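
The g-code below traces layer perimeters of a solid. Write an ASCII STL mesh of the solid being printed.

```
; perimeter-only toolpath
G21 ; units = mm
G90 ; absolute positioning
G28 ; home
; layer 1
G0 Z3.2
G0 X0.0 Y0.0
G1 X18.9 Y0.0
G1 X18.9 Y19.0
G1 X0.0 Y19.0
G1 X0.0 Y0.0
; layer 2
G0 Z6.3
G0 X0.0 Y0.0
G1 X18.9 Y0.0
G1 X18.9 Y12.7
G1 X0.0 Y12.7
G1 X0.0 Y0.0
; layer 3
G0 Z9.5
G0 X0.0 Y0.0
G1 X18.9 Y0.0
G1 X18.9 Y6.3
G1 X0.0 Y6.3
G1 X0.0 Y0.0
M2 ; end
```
solid part
  facet normal 0.0000 0.0000 -1.0000
    outer loop
      vertex 18.9 25.3 0.0
      vertex 18.9 0.0 0.0
      vertex 0.0 0.0 0.0
    endloop
  endfacet
  facet normal 0.0000 0.0000 -1.0000
    outer loop
      vertex 0.0 25.3 0.0
      vertex 18.9 25.3 0.0
      vertex 0.0 0.0 0.0
    endloop
  endfacet
  facet normal 0.0000 -1.0000 0.0000
    outer loop
      vertex 0.0 0.0 0.0
      vertex 18.9 0.0 0.0
      vertex 18.9 0.0 12.7
    endloop
  endfacet
  facet normal 0.0000 -1.0000 0.0000
    outer loop
      vertex 0.0 0.0 0.0
      vertex 18.9 0.0 12.7
      vertex 0.0 0.0 12.7
    endloop
  endfacet
  facet normal 0.0000 0.4486 0.8937
    outer loop
      vertex 0.0 0.0 12.7
      vertex 18.9 0.0 12.7
      vertex 18.9 25.3 0.0
    endloop
  endfacet
  facet normal 0.0000 0.4486 0.8937
    outer loop
      vertex 0.0 0.0 12.7
      vertex 18.9 25.3 0.0
      vertex 0.0 25.3 0.0
    endloop
  endfacet
  facet normal -1.0000 0.0000 0.0000
    outer loop
      vertex 0.0 0.0 12.7
      vertex 0.0 25.3 0.0
      vertex 0.0 0.0 0.0
    endloop
  endfacet
  facet normal 1.0000 0.0000 0.0000
    outer loop
      vertex 18.9 0.0 0.0
      vertex 18.9 25.3 0.0
      vertex 18.9 0.0 12.7
    endloop
  endfacet
endsolid part

The G0 Z moves step by Δz≈3.2 mm. The G1 loops shrink linearly with z, so the solid tapers from its base footprint up to z≈12.7. Closing with a flat bottom cap and the tapered top and triangulating gives 8 facets — a wedge (ramp): 18.9 × 25.3 mm base, rising to 12.7 mm along the y=0 edge and sloping linearly to z=0 at y=25.3.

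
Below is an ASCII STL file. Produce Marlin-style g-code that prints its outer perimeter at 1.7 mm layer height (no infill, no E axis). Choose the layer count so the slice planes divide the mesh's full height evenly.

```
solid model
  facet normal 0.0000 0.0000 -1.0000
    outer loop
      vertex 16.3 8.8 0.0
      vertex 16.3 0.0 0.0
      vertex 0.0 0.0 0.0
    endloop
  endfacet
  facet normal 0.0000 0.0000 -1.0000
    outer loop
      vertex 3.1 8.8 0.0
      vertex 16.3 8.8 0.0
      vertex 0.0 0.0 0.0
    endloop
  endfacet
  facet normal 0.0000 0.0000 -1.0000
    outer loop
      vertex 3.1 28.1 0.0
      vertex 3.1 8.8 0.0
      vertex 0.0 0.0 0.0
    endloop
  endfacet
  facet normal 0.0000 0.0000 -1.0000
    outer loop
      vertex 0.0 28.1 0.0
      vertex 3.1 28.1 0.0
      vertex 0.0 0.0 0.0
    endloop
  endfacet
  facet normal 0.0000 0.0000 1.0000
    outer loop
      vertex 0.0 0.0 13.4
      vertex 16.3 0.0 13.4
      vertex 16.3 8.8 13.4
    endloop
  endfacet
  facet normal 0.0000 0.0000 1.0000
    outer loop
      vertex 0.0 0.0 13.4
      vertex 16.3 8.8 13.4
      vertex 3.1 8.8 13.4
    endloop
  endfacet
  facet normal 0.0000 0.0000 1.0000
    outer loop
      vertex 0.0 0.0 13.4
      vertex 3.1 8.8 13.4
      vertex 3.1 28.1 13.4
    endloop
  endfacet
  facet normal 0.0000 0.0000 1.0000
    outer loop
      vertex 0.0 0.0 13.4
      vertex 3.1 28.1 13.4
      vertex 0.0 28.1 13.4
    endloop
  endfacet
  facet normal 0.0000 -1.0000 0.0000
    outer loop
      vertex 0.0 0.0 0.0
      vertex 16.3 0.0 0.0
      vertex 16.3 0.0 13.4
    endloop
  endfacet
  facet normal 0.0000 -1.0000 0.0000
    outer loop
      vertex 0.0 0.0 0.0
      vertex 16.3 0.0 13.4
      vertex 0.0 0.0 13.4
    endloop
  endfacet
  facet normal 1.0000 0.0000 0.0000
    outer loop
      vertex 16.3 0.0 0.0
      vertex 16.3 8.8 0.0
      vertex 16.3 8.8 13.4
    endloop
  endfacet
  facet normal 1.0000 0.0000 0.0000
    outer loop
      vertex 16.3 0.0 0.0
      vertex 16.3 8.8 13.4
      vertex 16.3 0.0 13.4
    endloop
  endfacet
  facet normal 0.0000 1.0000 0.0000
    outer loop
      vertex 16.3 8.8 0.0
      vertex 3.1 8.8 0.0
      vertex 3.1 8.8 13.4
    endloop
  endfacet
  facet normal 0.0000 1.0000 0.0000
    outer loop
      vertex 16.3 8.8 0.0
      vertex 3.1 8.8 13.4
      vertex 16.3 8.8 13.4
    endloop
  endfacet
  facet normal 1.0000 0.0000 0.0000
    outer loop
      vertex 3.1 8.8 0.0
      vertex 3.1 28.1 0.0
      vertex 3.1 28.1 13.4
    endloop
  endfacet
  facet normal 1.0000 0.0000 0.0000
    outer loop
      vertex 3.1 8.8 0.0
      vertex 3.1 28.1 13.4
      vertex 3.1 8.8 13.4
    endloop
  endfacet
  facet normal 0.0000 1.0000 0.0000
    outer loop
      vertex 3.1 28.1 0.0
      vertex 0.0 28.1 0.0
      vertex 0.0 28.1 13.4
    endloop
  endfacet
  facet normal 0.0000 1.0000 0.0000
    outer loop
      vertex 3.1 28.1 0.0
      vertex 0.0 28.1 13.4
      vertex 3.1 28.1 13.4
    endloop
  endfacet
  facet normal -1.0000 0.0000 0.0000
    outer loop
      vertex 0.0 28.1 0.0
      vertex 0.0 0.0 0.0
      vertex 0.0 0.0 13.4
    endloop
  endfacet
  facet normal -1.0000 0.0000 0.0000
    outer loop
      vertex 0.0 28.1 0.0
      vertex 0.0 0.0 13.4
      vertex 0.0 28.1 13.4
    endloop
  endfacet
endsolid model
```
; perimeter-only toolpath
G21 ; units = mm
G90 ; absolute positioning
G28 ; home
; layer 1
G0 Z1.7
G0 X0.0 Y0.0
G1 X16.3 Y0.0
G1 X16.3 Y8.8
G1 X3.1 Y8.8
G1 X3.1 Y28.1
G1 X0.0 Y28.1
G1 X0.0 Y0.0
; layer 2
G0 Z3.4
G0 X0.0 Y0.0
G1 X16.3 Y0.0
G1 X16.3 Y8.8
G1 X3.1 Y8.8
G1 X3.1 Y28.1
G1 X0.0 Y28.1
G1 X0.0 Y0.0
; layer 3
G0 Z5.0
G0 X0.0 Y0.0
G1 X16.3 Y0.0
G1 X16.3 Y8.8
G1 X3.1 Y8.8
G1 X3.1 Y28.1
G1 X0.0 Y28.1
G1 X0.0 Y0.0
; layer 4
G0 Z6.7
G0 X0.0 Y0.0
G1 X16.3 Y0.0
G1 X16.3 Y8.8
G1 X3.1 Y8.8
G1 X3.1 Y28.1
G1 X0.0 Y28.1
G1 X0.0 Y0.0
; layer 5
G0 Z8.4
G0 X0.0 Y0.0
G1 X16.3 Y0.0
G1 X16.3 Y8.8
G1 X3.1 Y8.8
G1 X3.1 Y28.1
G1 X0.0 Y28.1
G1 X0.0 Y0.0
; layer 6
G0 Z10.1
G0 X0.0 Y0.0
G1 X16.3 Y0.0
G1 X16.3 Y8.8
G1 X3.1 Y8.8
G1 X3.1 Y28.1
G1 X0.0 Y28.1
G1 X0.0 Y0.0
; layer 7
G0 Z11.7
G0 X0.0 Y0.0
G1 X16.3 Y0.0
G1 X16.3 Y8.8
G1 X3.1 Y8.8
G1 X3.1 Y28.1
G1 X0.0 Y28.1
G1 X0.0 Y0.0
; layer 8
G0 Z13.4
G0 X0.0 Y0.0
G1 X16.3 Y0.0
G1 X16.3 Y8.8
G1 X3.1 Y8.8
G1 X3.1 Y28.1
G1 X0.0 Y28.1
G1 X0.0 Y0.0
M2 ; end

The solid is an L-shaped prism: outer 16.3 × 28.1 mm, arm thicknesses ≈ 8.8 mm (horizontal) and 3.1 mm (vertical), extruded 13.4 mm in z. Slicing at Δz = 1.7 mm — 8 equal slices spanning the solid's height, so layer i sits at z = i·h/8 — gives 8 non-empty perimeters. Each is a 6-segment closed polygon; G0 lifts to the layer z and rapids to the start vertex, then G1 traces the edges.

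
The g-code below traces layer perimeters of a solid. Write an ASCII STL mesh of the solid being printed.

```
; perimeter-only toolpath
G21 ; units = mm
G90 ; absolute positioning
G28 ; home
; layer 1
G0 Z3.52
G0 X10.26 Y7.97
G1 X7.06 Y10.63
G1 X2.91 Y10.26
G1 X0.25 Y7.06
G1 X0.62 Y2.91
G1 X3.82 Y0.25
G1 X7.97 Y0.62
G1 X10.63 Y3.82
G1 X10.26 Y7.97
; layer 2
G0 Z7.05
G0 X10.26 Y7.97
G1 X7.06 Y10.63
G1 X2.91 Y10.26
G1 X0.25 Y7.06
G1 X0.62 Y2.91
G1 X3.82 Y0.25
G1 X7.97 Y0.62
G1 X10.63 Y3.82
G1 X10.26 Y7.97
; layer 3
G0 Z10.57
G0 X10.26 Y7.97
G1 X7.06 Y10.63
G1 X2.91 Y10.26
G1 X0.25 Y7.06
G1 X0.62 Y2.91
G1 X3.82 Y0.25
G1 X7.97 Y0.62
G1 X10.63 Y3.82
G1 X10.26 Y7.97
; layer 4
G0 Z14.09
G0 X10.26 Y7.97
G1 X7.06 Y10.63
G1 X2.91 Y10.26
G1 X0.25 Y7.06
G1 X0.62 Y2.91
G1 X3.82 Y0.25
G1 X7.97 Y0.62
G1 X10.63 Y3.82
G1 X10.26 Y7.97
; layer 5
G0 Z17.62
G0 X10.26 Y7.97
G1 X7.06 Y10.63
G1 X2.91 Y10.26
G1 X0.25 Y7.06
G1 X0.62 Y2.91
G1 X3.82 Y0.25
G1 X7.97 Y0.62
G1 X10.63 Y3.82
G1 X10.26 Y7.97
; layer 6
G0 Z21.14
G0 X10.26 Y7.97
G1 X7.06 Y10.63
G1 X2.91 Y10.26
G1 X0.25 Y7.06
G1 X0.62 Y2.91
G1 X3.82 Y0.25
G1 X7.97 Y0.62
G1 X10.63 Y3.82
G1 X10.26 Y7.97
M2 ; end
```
solid part
  facet normal 0.0000 0.0000 -1.0000
    outer loop
      vertex 2.91 10.26 0.00
      vertex 7.06 10.63 0.00
      vertex 10.26 7.97 0.00
    endloop
  endfacet
  facet normal 0.0000 0.0000 -1.0000
    outer loop
      vertex 0.25 7.06 0.00
      vertex 2.91 10.26 0.00
      vertex 10.26 7.97 0.00
    endloop
  endfacet
  facet normal 0.0000 0.0000 -1.0000
    outer loop
      vertex 0.62 2.91 0.00
      vertex 0.25 7.06 0.00
      vertex 10.26 7.97 0.00
    endloop
  endfacet
  facet normal 0.0000 0.0000 -1.0000
    outer loop
      vertex 3.82 0.25 0.00
      vertex 0.62 2.91 0.00
      vertex 10.26 7.97 0.00
    endloop
  endfacet
  facet normal 0.0000 0.0000 -1.0000
    outer loop
      vertex 7.97 0.62 0.00
      vertex 3.82 0.25 0.00
      vertex 10.26 7.97 0.00
    endloop
  endfacet
  facet normal 0.0000 0.0000 -1.0000
    outer loop
      vertex 10.63 3.82 0.00
      vertex 7.97 0.62 0.00
      vertex 10.26 7.97 0.00
    endloop
  endfacet
  facet normal 0.0000 0.0000 1.0000
    outer loop
      vertex 10.26 7.97 21.14
      vertex 7.06 10.63 21.14
      vertex 2.91 10.26 21.14
    endloop
  endfacet
  facet normal 0.0000 0.0000 1.0000
    outer loop
      vertex 10.26 7.97 21.14
      vertex 2.91 10.26 21.14
      vertex 0.25 7.06 21.14
    endloop
  endfacet
  facet normal 0.0000 0.0000 1.0000
    outer loop
      vertex 10.26 7.97 21.14
      vertex 0.25 7.06 21.14
      vertex 0.62 2.91 21.14
    endloop
  endfacet
  facet normal 0.0000 0.0000 1.0000
    outer loop
      vertex 10.26 7.97 21.14
      vertex 0.62 2.91 21.14
      vertex 3.82 0.25 21.14
    endloop
  endfacet
  facet normal 0.0000 0.0000 1.0000
    outer loop
      vertex 10.26 7.97 21.14
      vertex 3.82 0.25 21.14
      vertex 7.97 0.62 21.14
    endloop
  endfacet
  facet normal 0.0000 0.0000 1.0000
    outer loop
      vertex 10.26 7.97 21.14
      vertex 7.97 0.62 21.14
      vertex 10.63 3.82 21.14
    endloop
  endfacet
  facet normal 0.6392 0.7690 0.0000
    outer loop
      vertex 10.26 7.97 0.00
      vertex 7.06 10.63 0.00
      vertex 7.06 10.63 21.14
    endloop
  endfacet
  facet normal 0.6392 0.7690 0.0000
    outer loop
      vertex 10.26 7.97 0.00
      vertex 7.06 10.63 21.14
      vertex 10.26 7.97 21.14
    endloop
  endfacet
  facet normal -0.0888 0.9960 0.0000
    outer loop
      vertex 7.06 10.63 0.00
      vertex 2.91 10.26 0.00
      vertex 2.91 10.26 21.14
    endloop
  endfacet
  facet normal -0.0888 0.9960 0.0000
    outer loop
      vertex 7.06 10.63 0.00
      vertex 2.91 10.26 21.14
      vertex 7.06 10.63 21.14
    endloop
  endfacet
  facet normal -0.7690 0.6392 0.0000
    outer loop
      vertex 2.91 10.26 0.00
      vertex 0.25 7.06 0.00
      vertex 0.25 7.06 21.14
    endloop
  endfacet
  facet normal -0.7690 0.6392 0.0000
    outer loop
      vertex 2.91 10.26 0.00
      vertex 0.25 7.06 21.14
      vertex 2.91 10.26 21.14
    endloop
  endfacet
  facet normal -0.9960 -0.0888 0.0000
    outer loop
      vertex 0.25 7.06 0.00
      vertex 0.62 2.91 0.00
      vertex 0.62 2.91 21.14
    endloop
  endfacet
  facet normal -0.9960 -0.0888 0.0000
    outer loop
      vertex 0.25 7.06 0.00
      vertex 0.62 2.91 21.14
      vertex 0.25 7.06 21.14
    endloop
  endfacet
  facet normal -0.6392 -0.7690 0.0000
    outer loop
      vertex 0.62 2.91 0.00
      vertex 3.82 0.25 0.00
      vertex 3.82 0.25 21.14
    endloop
  endfacet
  facet normal -0.6392 -0.7690 0.0000
    outer loop
      vertex 0.62 2.91 0.00
      vertex 3.82 0.25 21.14
      vertex 0.62 2.91 21.14
    endloop
  endfacet
  facet normal 0.0888 -0.9960 0.0000
    outer loop
      vertex 3.82 0.25 0.00
      vertex 7.97 0.62 0.00
      vertex 7.97 0.62 21.14
    endloop
  endfacet
  facet normal 0.0888 -0.9960 0.0000
    outer loop
      vertex 3.82 0.25 0.00
      vertex 7.97 0.62 21.14
      vertex 3.82 0.25 21.14
    endloop
  endfacet
  facet normal 0.7690 -0.6392 0.0000
    outer loop
      vertex 7.97 0.62 0.00
      vertex 10.63 3.82 0.00
      vertex 10.63 3.82 21.14
    endloop
  endfacet
  facet normal 0.7690 -0.6392 0.0000
    outer loop
      vertex 7.97 0.62 0.00
      vertex 10.63 3.82 21.14
      vertex 7.97 0.62 21.14
    endloop
  endfacet
  facet normal 0.9960 0.0888 0.0000
    outer loop
      vertex 10.63 3.82 0.00
      vertex 10.26 7.97 0.00
      vertex 10.26 7.97 21.14
    endloop
  endfacet
  facet normal 0.9960 0.0888 0.0000
    outer loop
      vertex 10.63 3.82 0.00
      vertex 10.26 7.97 21.14
      vertex 10.63 3.82 21.14
    endloop
  endfacet
endsolid part

The G0 Z moves step by Δz≈3.52 mm. Every layer's G1 loop is the same polygon, so the solid is a straight extrusion of it from z=0 to z≈21.1. Closing with flat bottom and top caps and triangulating gives 28 facets — a regular 8-sided prism (a cylinder approximated with 8 flat sides), circumscribed radius ≈ 5.44 mm, height ≈ 21.1 mm.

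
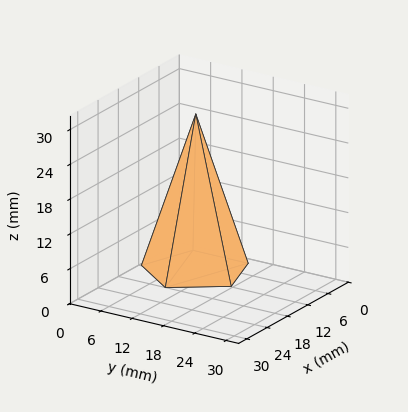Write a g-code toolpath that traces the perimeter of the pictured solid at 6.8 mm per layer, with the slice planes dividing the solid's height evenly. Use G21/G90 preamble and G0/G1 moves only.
Reading the render: the shape is a regular 5-sided pyramid, base circumscribed radius ≈ 9 mm, apex at z ≈ 27 mm (dimensions read to the nearest mm from the axis ticks). For the g-code, the solid's height is divided into equal slices at the stated Δz and each level perimeter traced with G1 moves after a G0 lift.

; perimeter-only toolpath
G21 ; units = mm
G90 ; absolute positioning
G28 ; home
; layer 1
G0 Z6.8
G0 X15.8 Y9.0
G1 X11.1 Y15.5
G1 X3.5 Y13.0
G1 X3.5 Y5.0
G1 X11.1 Y2.5
G1 X15.8 Y9.0
; layer 2
G0 Z13.5
G0 X13.5 Y9.0
G1 X10.4 Y13.3
G1 X5.3 Y11.7
G1 X5.3 Y6.3
G1 X10.4 Y4.7
G1 X13.5 Y9.0
; layer 3
G0 Z20.2
G0 X11.2 Y9.0
G1 X9.7 Y11.2
G1 X7.2 Y10.3
G1 X7.2 Y7.7
G1 X9.7 Y6.8
G1 X11.2 Y9.0
M2 ; end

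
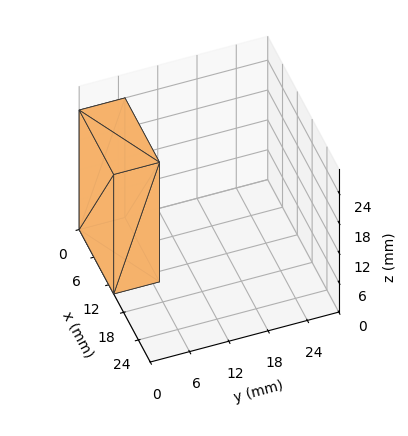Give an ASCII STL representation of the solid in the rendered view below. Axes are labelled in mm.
Reading the render: the shape is a rectangular box, roughly 14 × 7 mm footprint and 24 mm tall (dimensions read to the nearest mm from the axis ticks). For the STL, each face is triangulated and given an outward normal.

solid part
  facet normal 0.0000 0.0000 -1.0000
    outer loop
      vertex 14.00 7.00 0.00
      vertex 14.00 0.00 0.00
      vertex 0.00 0.00 0.00
    endloop
  endfacet
  facet normal 0.0000 0.0000 -1.0000
    outer loop
      vertex 0.00 7.00 0.00
      vertex 14.00 7.00 0.00
      vertex 0.00 0.00 0.00
    endloop
  endfacet
  facet normal 0.0000 0.0000 1.0000
    outer loop
      vertex 0.00 0.00 24.00
      vertex 14.00 0.00 24.00
      vertex 14.00 7.00 24.00
    endloop
  endfacet
  facet normal 0.0000 0.0000 1.0000
    outer loop
      vertex 0.00 0.00 24.00
      vertex 14.00 7.00 24.00
      vertex 0.00 7.00 24.00
    endloop
  endfacet
  facet normal 0.0000 -1.0000 0.0000
    outer loop
      vertex 0.00 0.00 0.00
      vertex 14.00 0.00 0.00
      vertex 14.00 0.00 24.00
    endloop
  endfacet
  facet normal 0.0000 -1.0000 0.0000
    outer loop
      vertex 0.00 0.00 0.00
      vertex 14.00 0.00 24.00
      vertex 0.00 0.00 24.00
    endloop
  endfacet
  facet normal 0.0000 1.0000 0.0000
    outer loop
      vertex 14.00 7.00 24.00
      vertex 14.00 7.00 0.00
      vertex 0.00 7.00 0.00
    endloop
  endfacet
  facet normal 0.0000 1.0000 0.0000
    outer loop
      vertex 0.00 7.00 24.00
      vertex 14.00 7.00 24.00
      vertex 0.00 7.00 0.00
    endloop
  endfacet
  facet normal -1.0000 0.0000 0.0000
    outer loop
      vertex 0.00 7.00 24.00
      vertex 0.00 7.00 0.00
      vertex 0.00 0.00 0.00
    endloop
  endfacet
  facet normal -1.0000 0.0000 0.0000
    outer loop
      vertex 0.00 0.00 24.00
      vertex 0.00 7.00 24.00
      vertex 0.00 0.00 0.00
    endloop
  endfacet
  facet normal 1.0000 0.0000 0.0000
    outer loop
      vertex 14.00 0.00 0.00
      vertex 14.00 7.00 0.00
      vertex 14.00 7.00 24.00
    endloop
  endfacet
  facet normal 1.0000 0.0000 0.0000
    outer loop
      vertex 14.00 0.00 0.00
      vertex 14.00 7.00 24.00
      vertex 14.00 0.00 24.00
    endloop
  endfacet
endsolid part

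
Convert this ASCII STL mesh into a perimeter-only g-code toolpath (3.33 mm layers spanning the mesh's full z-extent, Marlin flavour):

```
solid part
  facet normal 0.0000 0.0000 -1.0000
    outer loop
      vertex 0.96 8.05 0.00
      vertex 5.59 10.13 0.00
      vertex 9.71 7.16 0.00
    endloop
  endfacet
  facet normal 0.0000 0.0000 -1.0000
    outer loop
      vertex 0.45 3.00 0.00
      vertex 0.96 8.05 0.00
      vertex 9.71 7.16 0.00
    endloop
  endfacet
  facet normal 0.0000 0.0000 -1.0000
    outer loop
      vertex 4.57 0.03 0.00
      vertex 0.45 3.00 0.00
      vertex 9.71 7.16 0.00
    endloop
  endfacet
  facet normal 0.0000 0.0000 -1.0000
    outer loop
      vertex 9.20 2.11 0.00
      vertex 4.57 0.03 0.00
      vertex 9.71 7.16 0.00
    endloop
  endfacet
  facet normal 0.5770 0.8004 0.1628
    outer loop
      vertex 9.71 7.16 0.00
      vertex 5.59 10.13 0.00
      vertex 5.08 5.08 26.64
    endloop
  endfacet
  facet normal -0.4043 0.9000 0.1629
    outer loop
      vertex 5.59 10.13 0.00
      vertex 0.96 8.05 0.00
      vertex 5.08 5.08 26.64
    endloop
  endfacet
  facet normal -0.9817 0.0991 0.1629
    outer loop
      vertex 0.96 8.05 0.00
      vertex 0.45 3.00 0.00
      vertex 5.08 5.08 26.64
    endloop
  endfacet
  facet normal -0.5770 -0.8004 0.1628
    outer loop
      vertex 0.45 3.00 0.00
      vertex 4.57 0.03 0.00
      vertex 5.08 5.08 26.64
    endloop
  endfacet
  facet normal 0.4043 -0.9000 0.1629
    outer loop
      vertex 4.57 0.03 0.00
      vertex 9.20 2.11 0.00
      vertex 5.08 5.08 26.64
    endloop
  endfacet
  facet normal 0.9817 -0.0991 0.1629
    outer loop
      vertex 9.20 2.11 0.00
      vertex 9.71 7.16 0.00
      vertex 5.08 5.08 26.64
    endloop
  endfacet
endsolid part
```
; perimeter-only toolpath
G21 ; units = mm
G90 ; absolute positioning
G28 ; home
; layer 1
G0 Z3.33
G0 X9.13 Y6.90
G1 X5.53 Y9.50
G1 X1.48 Y7.68
G1 X1.03 Y3.26
G1 X4.63 Y0.66
G1 X8.68 Y2.48
G1 X9.13 Y6.90
; layer 2
G0 Z6.66
G0 X8.55 Y6.64
G1 X5.46 Y8.87
G1 X1.99 Y7.31
G1 X1.61 Y3.52
G1 X4.70 Y1.29
G1 X8.17 Y2.85
G1 X8.55 Y6.64
; layer 3
G0 Z9.99
G0 X7.97 Y6.38
G1 X5.40 Y8.24
G1 X2.50 Y6.94
G1 X2.19 Y3.78
G1 X4.76 Y1.92
G1 X7.66 Y3.22
G1 X7.97 Y6.38
; layer 4
G0 Z13.32
G0 X7.40 Y6.12
G1 X5.33 Y7.61
G1 X3.02 Y6.57
G1 X2.77 Y4.04
G1 X4.83 Y2.56
G1 X7.14 Y3.59
G1 X7.40 Y6.12
; layer 5
G0 Z16.65
G0 X6.82 Y5.86
G1 X5.27 Y6.97
G1 X3.53 Y6.19
G1 X3.34 Y4.30
G1 X4.89 Y3.19
G1 X6.62 Y3.97
G1 X6.82 Y5.86
; layer 6
G0 Z19.98
G0 X6.24 Y5.60
G1 X5.21 Y6.34
G1 X4.05 Y5.82
G1 X3.92 Y4.56
G1 X4.95 Y3.82
G1 X6.11 Y4.34
G1 X6.24 Y5.60
; layer 7
G0 Z23.31
G0 X5.66 Y5.34
G1 X5.14 Y5.71
G1 X4.57 Y5.45
G1 X4.50 Y4.82
G1 X5.02 Y4.45
G1 X5.59 Y4.71
G1 X5.66 Y5.34
M2 ; end

The solid is a regular 6-sided pyramid, base circumscribed radius ≈ 5.08 mm, apex at z ≈ 26.6 mm. Slicing at Δz = 3.33 mm — 8 equal slices spanning the solid's height, so layer i sits at z = i·h/8 — gives 7 non-empty perimeters. Each is a 6-segment closed polygon; G0 lifts to the layer z and rapids to the start vertex, then G1 traces the edges. The cross-section shrinks linearly with z (the slice at the apex is degenerate and omitted).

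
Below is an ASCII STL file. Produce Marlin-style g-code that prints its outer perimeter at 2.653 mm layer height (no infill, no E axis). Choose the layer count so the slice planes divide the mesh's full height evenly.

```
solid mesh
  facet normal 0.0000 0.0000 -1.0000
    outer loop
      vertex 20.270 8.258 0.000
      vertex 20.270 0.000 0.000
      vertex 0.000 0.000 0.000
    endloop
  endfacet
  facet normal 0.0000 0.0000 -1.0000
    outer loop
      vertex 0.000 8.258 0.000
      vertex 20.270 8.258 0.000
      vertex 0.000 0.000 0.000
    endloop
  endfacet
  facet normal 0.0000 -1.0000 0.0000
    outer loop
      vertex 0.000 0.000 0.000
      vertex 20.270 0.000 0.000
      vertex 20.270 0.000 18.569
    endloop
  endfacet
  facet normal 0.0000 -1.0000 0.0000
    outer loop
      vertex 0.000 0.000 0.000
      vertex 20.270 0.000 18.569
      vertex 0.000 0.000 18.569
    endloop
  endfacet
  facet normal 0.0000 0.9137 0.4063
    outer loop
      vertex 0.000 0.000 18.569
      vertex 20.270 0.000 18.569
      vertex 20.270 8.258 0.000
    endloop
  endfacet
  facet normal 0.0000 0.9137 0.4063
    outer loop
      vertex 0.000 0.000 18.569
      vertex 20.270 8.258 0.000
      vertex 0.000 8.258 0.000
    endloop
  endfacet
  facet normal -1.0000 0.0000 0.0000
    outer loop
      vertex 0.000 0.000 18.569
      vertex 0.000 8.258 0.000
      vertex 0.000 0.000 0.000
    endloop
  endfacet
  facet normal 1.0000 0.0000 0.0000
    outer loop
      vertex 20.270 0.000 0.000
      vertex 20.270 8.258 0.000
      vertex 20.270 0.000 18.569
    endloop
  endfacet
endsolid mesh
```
; perimeter-only toolpath
G21 ; units = mm
G90 ; absolute positioning
G28 ; home
; layer 1
G0 Z2.653
G0 X0.000 Y0.000
G1 X20.270 Y0.000
G1 X20.270 Y7.078
G1 X0.000 Y7.078
G1 X0.000 Y0.000
; layer 2
G0 Z5.305
G0 X0.000 Y0.000
G1 X20.270 Y0.000
G1 X20.270 Y5.899
G1 X0.000 Y5.899
G1 X0.000 Y0.000
; layer 3
G0 Z7.958
G0 X0.000 Y0.000
G1 X20.270 Y0.000
G1 X20.270 Y4.719
G1 X0.000 Y4.719
G1 X0.000 Y0.000
; layer 4
G0 Z10.611
G0 X0.000 Y0.000
G1 X20.270 Y0.000
G1 X20.270 Y3.539
G1 X0.000 Y3.539
G1 X0.000 Y0.000
; layer 5
G0 Z13.264
G0 X0.000 Y0.000
G1 X20.270 Y0.000
G1 X20.270 Y2.359
G1 X0.000 Y2.359
G1 X0.000 Y0.000
; layer 6
G0 Z15.916
G0 X0.000 Y0.000
G1 X20.270 Y0.000
G1 X20.270 Y1.180
G1 X0.000 Y1.180
G1 X0.000 Y0.000
M2 ; end

The solid is a wedge (ramp): 20.3 × 8.26 mm base, rising to 18.6 mm along the y=0 edge and sloping linearly to z=0 at y=8.26. Slicing at Δz = 2.653 mm — 7 equal slices spanning the solid's height, so layer i sits at z = i·h/7 — gives 6 non-empty perimeters. Each is a 4-segment closed polygon; G0 lifts to the layer z and rapids to the start vertex, then G1 traces the edges. The cross-section shrinks linearly with z (the slice at the apex is degenerate and omitted).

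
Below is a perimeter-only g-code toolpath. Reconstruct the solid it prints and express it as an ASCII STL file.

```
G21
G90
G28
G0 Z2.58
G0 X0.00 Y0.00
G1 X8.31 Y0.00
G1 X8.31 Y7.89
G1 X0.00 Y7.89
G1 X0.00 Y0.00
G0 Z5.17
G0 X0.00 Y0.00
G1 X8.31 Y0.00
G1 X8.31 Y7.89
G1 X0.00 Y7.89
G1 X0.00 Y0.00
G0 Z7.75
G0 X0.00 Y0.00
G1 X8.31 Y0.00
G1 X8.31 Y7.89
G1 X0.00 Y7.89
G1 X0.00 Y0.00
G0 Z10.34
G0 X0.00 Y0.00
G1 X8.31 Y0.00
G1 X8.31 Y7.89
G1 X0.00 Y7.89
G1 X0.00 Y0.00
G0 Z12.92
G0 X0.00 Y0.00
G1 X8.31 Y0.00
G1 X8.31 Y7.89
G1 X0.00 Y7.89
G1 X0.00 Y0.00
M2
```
solid part
  facet normal 0.0000 0.0000 -1.0000
    outer loop
      vertex 8.31 7.89 0.00
      vertex 8.31 0.00 0.00
      vertex 0.00 0.00 0.00
    endloop
  endfacet
  facet normal 0.0000 0.0000 -1.0000
    outer loop
      vertex 0.00 7.89 0.00
      vertex 8.31 7.89 0.00
      vertex 0.00 0.00 0.00
    endloop
  endfacet
  facet normal 0.0000 0.0000 1.0000
    outer loop
      vertex 0.00 0.00 12.92
      vertex 8.31 0.00 12.92
      vertex 8.31 7.89 12.92
    endloop
  endfacet
  facet normal 0.0000 0.0000 1.0000
    outer loop
      vertex 0.00 0.00 12.92
      vertex 8.31 7.89 12.92
      vertex 0.00 7.89 12.92
    endloop
  endfacet
  facet normal 0.0000 -1.0000 0.0000
    outer loop
      vertex 0.00 0.00 0.00
      vertex 8.31 0.00 0.00
      vertex 8.31 0.00 12.92
    endloop
  endfacet
  facet normal 0.0000 -1.0000 0.0000
    outer loop
      vertex 0.00 0.00 0.00
      vertex 8.31 0.00 12.92
      vertex 0.00 0.00 12.92
    endloop
  endfacet
  facet normal 0.0000 1.0000 0.0000
    outer loop
      vertex 8.31 7.89 12.92
      vertex 8.31 7.89 0.00
      vertex 0.00 7.89 0.00
    endloop
  endfacet
  facet normal 0.0000 1.0000 0.0000
    outer loop
      vertex 0.00 7.89 12.92
      vertex 8.31 7.89 12.92
      vertex 0.00 7.89 0.00
    endloop
  endfacet
  facet normal -1.0000 0.0000 0.0000
    outer loop
      vertex 0.00 7.89 12.92
      vertex 0.00 7.89 0.00
      vertex 0.00 0.00 0.00
    endloop
  endfacet
  facet normal -1.0000 0.0000 0.0000
    outer loop
      vertex 0.00 0.00 12.92
      vertex 0.00 7.89 12.92
      vertex 0.00 0.00 0.00
    endloop
  endfacet
  facet normal 1.0000 0.0000 0.0000
    outer loop
      vertex 8.31 0.00 0.00
      vertex 8.31 7.89 0.00
      vertex 8.31 7.89 12.92
    endloop
  endfacet
  facet normal 1.0000 0.0000 0.0000
    outer loop
      vertex 8.31 0.00 0.00
      vertex 8.31 7.89 12.92
      vertex 8.31 0.00 12.92
    endloop
  endfacet
endsolid part

The G0 Z moves step by Δz≈2.58 mm. Every layer's G1 loop is the same polygon, so the solid is a straight extrusion of it from z=0 to z≈12.9. Closing with flat bottom and top caps and triangulating gives 12 facets — a rectangular box, roughly 8.31 × 7.89 mm footprint and 12.9 mm tall.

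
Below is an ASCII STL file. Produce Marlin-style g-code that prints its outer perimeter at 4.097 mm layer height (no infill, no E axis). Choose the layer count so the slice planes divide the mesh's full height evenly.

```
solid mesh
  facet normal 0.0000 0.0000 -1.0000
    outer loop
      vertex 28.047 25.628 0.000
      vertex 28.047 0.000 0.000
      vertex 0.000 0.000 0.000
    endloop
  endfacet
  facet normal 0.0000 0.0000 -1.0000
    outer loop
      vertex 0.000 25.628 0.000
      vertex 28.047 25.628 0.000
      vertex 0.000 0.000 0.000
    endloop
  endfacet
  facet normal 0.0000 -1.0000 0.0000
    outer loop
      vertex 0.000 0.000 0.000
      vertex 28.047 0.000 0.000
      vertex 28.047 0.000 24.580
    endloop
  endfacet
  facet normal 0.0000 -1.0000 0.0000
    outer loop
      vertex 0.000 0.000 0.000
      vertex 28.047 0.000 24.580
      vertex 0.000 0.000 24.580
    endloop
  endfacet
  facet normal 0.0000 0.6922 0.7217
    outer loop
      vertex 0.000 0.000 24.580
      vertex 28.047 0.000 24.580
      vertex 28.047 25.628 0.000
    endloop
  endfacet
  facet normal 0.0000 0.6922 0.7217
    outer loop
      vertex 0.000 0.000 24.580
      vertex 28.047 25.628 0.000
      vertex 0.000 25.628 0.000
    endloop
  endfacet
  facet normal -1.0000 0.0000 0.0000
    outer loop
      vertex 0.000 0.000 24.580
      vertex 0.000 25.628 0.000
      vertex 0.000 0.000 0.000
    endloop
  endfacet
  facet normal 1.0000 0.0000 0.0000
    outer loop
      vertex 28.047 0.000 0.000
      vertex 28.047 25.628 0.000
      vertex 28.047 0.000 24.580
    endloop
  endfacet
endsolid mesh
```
; perimeter-only toolpath
G21 ; units = mm
G90 ; absolute positioning
G28 ; home
; layer 1
G0 Z4.097
G0 X0.000 Y0.000
G1 X28.047 Y0.000
G1 X28.047 Y21.357
G1 X0.000 Y21.357
G1 X0.000 Y0.000
; layer 2
G0 Z8.193
G0 X0.000 Y0.000
G1 X28.047 Y0.000
G1 X28.047 Y17.085
G1 X0.000 Y17.085
G1 X0.000 Y0.000
; layer 3
G0 Z12.290
G0 X0.000 Y0.000
G1 X28.047 Y0.000
G1 X28.047 Y12.814
G1 X0.000 Y12.814
G1 X0.000 Y0.000
; layer 4
G0 Z16.387
G0 X0.000 Y0.000
G1 X28.047 Y0.000
G1 X28.047 Y8.543
G1 X0.000 Y8.543
G1 X0.000 Y0.000
; layer 5
G0 Z20.483
G0 X0.000 Y0.000
G1 X28.047 Y0.000
G1 X28.047 Y4.271
G1 X0.000 Y4.271
G1 X0.000 Y0.000
M2 ; end

The solid is a wedge (ramp): 28 × 25.6 mm base, rising to 24.6 mm along the y=0 edge and sloping linearly to z=0 at y=25.6. Slicing at Δz = 4.097 mm — 6 equal slices spanning the solid's height, so layer i sits at z = i·h/6 — gives 5 non-empty perimeters. Each is a 4-segment closed polygon; G0 lifts to the layer z and rapids to the start vertex, then G1 traces the edges. The cross-section shrinks linearly with z (the slice at the apex is degenerate and omitted).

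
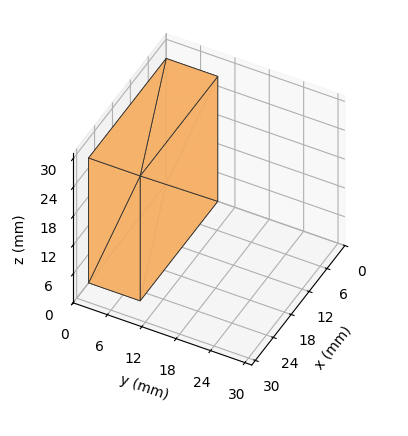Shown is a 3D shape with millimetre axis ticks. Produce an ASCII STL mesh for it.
Reading the render: the shape is a rectangular box, roughly 26 × 9 mm footprint and 26 mm tall (dimensions read to the nearest mm from the axis ticks). For the STL, each face is triangulated and given an outward normal.

solid part
  facet normal 0.0000 0.0000 -1.0000
    outer loop
      vertex 26.0 9.0 0.0
      vertex 26.0 0.0 0.0
      vertex 0.0 0.0 0.0
    endloop
  endfacet
  facet normal 0.0000 0.0000 -1.0000
    outer loop
      vertex 0.0 9.0 0.0
      vertex 26.0 9.0 0.0
      vertex 0.0 0.0 0.0
    endloop
  endfacet
  facet normal 0.0000 0.0000 1.0000
    outer loop
      vertex 0.0 0.0 26.0
      vertex 26.0 0.0 26.0
      vertex 26.0 9.0 26.0
    endloop
  endfacet
  facet normal 0.0000 0.0000 1.0000
    outer loop
      vertex 0.0 0.0 26.0
      vertex 26.0 9.0 26.0
      vertex 0.0 9.0 26.0
    endloop
  endfacet
  facet normal 0.0000 -1.0000 0.0000
    outer loop
      vertex 0.0 0.0 0.0
      vertex 26.0 0.0 0.0
      vertex 26.0 0.0 26.0
    endloop
  endfacet
  facet normal 0.0000 -1.0000 0.0000
    outer loop
      vertex 0.0 0.0 0.0
      vertex 26.0 0.0 26.0
      vertex 0.0 0.0 26.0
    endloop
  endfacet
  facet normal 0.0000 1.0000 0.0000
    outer loop
      vertex 26.0 9.0 26.0
      vertex 26.0 9.0 0.0
      vertex 0.0 9.0 0.0
    endloop
  endfacet
  facet normal 0.0000 1.0000 0.0000
    outer loop
      vertex 0.0 9.0 26.0
      vertex 26.0 9.0 26.0
      vertex 0.0 9.0 0.0
    endloop
  endfacet
  facet normal -1.0000 0.0000 0.0000
    outer loop
      vertex 0.0 9.0 26.0
      vertex 0.0 9.0 0.0
      vertex 0.0 0.0 0.0
    endloop
  endfacet
  facet normal -1.0000 0.0000 0.0000
    outer loop
      vertex 0.0 0.0 26.0
      vertex 0.0 9.0 26.0
      vertex 0.0 0.0 0.0
    endloop
  endfacet
  facet normal 1.0000 0.0000 0.0000
    outer loop
      vertex 26.0 0.0 0.0
      vertex 26.0 9.0 0.0
      vertex 26.0 9.0 26.0
    endloop
  endfacet
  facet normal 1.0000 0.0000 0.0000
    outer loop
      vertex 26.0 0.0 0.0
      vertex 26.0 9.0 26.0
      vertex 26.0 0.0 26.0
    endloop
  endfacet
endsolid part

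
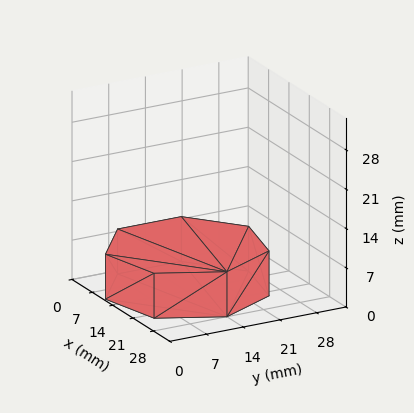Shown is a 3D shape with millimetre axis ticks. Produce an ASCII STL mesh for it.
Reading the render: the shape is a regular 7-sided prism (a cylinder approximated with 7 flat sides), circumscribed radius ≈ 14 mm, height ≈ 8 mm (dimensions read to the nearest mm from the axis ticks). For the STL, each face is triangulated and given an outward normal.

solid part
  facet normal 0.0000 0.0000 -1.0000
    outer loop
      vertex 10.88 27.65 0.00
      vertex 22.73 24.95 0.00
      vertex 28.00 14.00 0.00
    endloop
  endfacet
  facet normal 0.0000 0.0000 -1.0000
    outer loop
      vertex 1.39 20.07 0.00
      vertex 10.88 27.65 0.00
      vertex 28.00 14.00 0.00
    endloop
  endfacet
  facet normal 0.0000 0.0000 -1.0000
    outer loop
      vertex 1.39 7.93 0.00
      vertex 1.39 20.07 0.00
      vertex 28.00 14.00 0.00
    endloop
  endfacet
  facet normal 0.0000 0.0000 -1.0000
    outer loop
      vertex 10.88 0.35 0.00
      vertex 1.39 7.93 0.00
      vertex 28.00 14.00 0.00
    endloop
  endfacet
  facet normal 0.0000 0.0000 -1.0000
    outer loop
      vertex 22.73 3.05 0.00
      vertex 10.88 0.35 0.00
      vertex 28.00 14.00 0.00
    endloop
  endfacet
  facet normal 0.0000 0.0000 1.0000
    outer loop
      vertex 28.00 14.00 8.00
      vertex 22.73 24.95 8.00
      vertex 10.88 27.65 8.00
    endloop
  endfacet
  facet normal 0.0000 0.0000 1.0000
    outer loop
      vertex 28.00 14.00 8.00
      vertex 10.88 27.65 8.00
      vertex 1.39 20.07 8.00
    endloop
  endfacet
  facet normal 0.0000 0.0000 1.0000
    outer loop
      vertex 28.00 14.00 8.00
      vertex 1.39 20.07 8.00
      vertex 1.39 7.93 8.00
    endloop
  endfacet
  facet normal 0.0000 0.0000 1.0000
    outer loop
      vertex 28.00 14.00 8.00
      vertex 1.39 7.93 8.00
      vertex 10.88 0.35 8.00
    endloop
  endfacet
  facet normal 0.0000 0.0000 1.0000
    outer loop
      vertex 28.00 14.00 8.00
      vertex 10.88 0.35 8.00
      vertex 22.73 3.05 8.00
    endloop
  endfacet
  facet normal 0.9011 0.4337 0.0000
    outer loop
      vertex 28.00 14.00 0.00
      vertex 22.73 24.95 0.00
      vertex 22.73 24.95 8.00
    endloop
  endfacet
  facet normal 0.9011 0.4337 0.0000
    outer loop
      vertex 28.00 14.00 0.00
      vertex 22.73 24.95 8.00
      vertex 28.00 14.00 8.00
    endloop
  endfacet
  facet normal 0.2222 0.9750 0.0000
    outer loop
      vertex 22.73 24.95 0.00
      vertex 10.88 27.65 0.00
      vertex 10.88 27.65 8.00
    endloop
  endfacet
  facet normal 0.2222 0.9750 0.0000
    outer loop
      vertex 22.73 24.95 0.00
      vertex 10.88 27.65 8.00
      vertex 22.73 24.95 8.00
    endloop
  endfacet
  facet normal -0.6241 0.7814 0.0000
    outer loop
      vertex 10.88 27.65 0.00
      vertex 1.39 20.07 0.00
      vertex 1.39 20.07 8.00
    endloop
  endfacet
  facet normal -0.6241 0.7814 0.0000
    outer loop
      vertex 10.88 27.65 0.00
      vertex 1.39 20.07 8.00
      vertex 10.88 27.65 8.00
    endloop
  endfacet
  facet normal -1.0000 0.0000 0.0000
    outer loop
      vertex 1.39 20.07 0.00
      vertex 1.39 7.93 0.00
      vertex 1.39 7.93 8.00
    endloop
  endfacet
  facet normal -1.0000 0.0000 0.0000
    outer loop
      vertex 1.39 20.07 0.00
      vertex 1.39 7.93 8.00
      vertex 1.39 20.07 8.00
    endloop
  endfacet
  facet normal -0.6241 -0.7814 0.0000
    outer loop
      vertex 1.39 7.93 0.00
      vertex 10.88 0.35 0.00
      vertex 10.88 0.35 8.00
    endloop
  endfacet
  facet normal -0.6241 -0.7814 0.0000
    outer loop
      vertex 1.39 7.93 0.00
      vertex 10.88 0.35 8.00
      vertex 1.39 7.93 8.00
    endloop
  endfacet
  facet normal 0.2222 -0.9750 0.0000
    outer loop
      vertex 10.88 0.35 0.00
      vertex 22.73 3.05 0.00
      vertex 22.73 3.05 8.00
    endloop
  endfacet
  facet normal 0.2222 -0.9750 0.0000
    outer loop
      vertex 10.88 0.35 0.00
      vertex 22.73 3.05 8.00
      vertex 10.88 0.35 8.00
    endloop
  endfacet
  facet normal 0.9011 -0.4337 0.0000
    outer loop
      vertex 22.73 3.05 0.00
      vertex 28.00 14.00 0.00
      vertex 28.00 14.00 8.00
    endloop
  endfacet
  facet normal 0.9011 -0.4337 0.0000
    outer loop
      vertex 22.73 3.05 0.00
      vertex 28.00 14.00 8.00
      vertex 22.73 3.05 8.00
    endloop
  endfacet
endsolid part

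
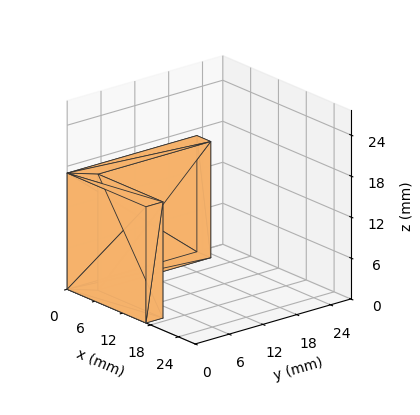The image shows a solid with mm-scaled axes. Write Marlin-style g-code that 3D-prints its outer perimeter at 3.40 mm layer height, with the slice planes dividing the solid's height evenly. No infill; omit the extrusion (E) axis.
Reading the render: the shape is an L-shaped prism: outer 17 × 23 mm, arm thicknesses ≈ 3 mm (horizontal) and 3 mm (vertical), extruded 17 mm in z (dimensions read to the nearest mm from the axis ticks). For the g-code, the solid's height is divided into equal slices at the stated Δz and each level perimeter traced with G1 moves after a G0 lift.

; perimeter-only toolpath
G21 ; units = mm
G90 ; absolute positioning
G28 ; home
; layer 1
G0 Z3.40
G0 X0.00 Y0.00
G1 X17.00 Y0.00
G1 X17.00 Y3.00
G1 X3.00 Y3.00
G1 X3.00 Y23.00
G1 X0.00 Y23.00
G1 X0.00 Y0.00
; layer 2
G0 Z6.80
G0 X0.00 Y0.00
G1 X17.00 Y0.00
G1 X17.00 Y3.00
G1 X3.00 Y3.00
G1 X3.00 Y23.00
G1 X0.00 Y23.00
G1 X0.00 Y0.00
; layer 3
G0 Z10.20
G0 X0.00 Y0.00
G1 X17.00 Y0.00
G1 X17.00 Y3.00
G1 X3.00 Y3.00
G1 X3.00 Y23.00
G1 X0.00 Y23.00
G1 X0.00 Y0.00
; layer 4
G0 Z13.60
G0 X0.00 Y0.00
G1 X17.00 Y0.00
G1 X17.00 Y3.00
G1 X3.00 Y3.00
G1 X3.00 Y23.00
G1 X0.00 Y23.00
G1 X0.00 Y0.00
; layer 5
G0 Z17.00
G0 X0.00 Y0.00
G1 X17.00 Y0.00
G1 X17.00 Y3.00
G1 X3.00 Y3.00
G1 X3.00 Y23.00
G1 X0.00 Y23.00
G1 X0.00 Y0.00
M2 ; end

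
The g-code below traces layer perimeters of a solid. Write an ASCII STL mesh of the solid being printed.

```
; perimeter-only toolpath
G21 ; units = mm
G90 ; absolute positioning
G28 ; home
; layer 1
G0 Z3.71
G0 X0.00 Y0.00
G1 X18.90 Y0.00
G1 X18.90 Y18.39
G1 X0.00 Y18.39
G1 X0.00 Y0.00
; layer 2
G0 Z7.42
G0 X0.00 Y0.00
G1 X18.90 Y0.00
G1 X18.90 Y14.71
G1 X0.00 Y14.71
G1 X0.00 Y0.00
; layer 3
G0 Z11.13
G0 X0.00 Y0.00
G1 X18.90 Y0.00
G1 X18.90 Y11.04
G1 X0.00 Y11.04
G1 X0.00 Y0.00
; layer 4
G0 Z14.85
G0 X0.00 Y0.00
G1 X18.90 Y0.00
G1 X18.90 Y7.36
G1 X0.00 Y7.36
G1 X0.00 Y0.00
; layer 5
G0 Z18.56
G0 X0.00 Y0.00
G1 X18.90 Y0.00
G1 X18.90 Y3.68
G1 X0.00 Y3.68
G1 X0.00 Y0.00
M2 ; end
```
solid part
  facet normal 0.0000 0.0000 -1.0000
    outer loop
      vertex 18.90 22.07 0.00
      vertex 18.90 0.00 0.00
      vertex 0.00 0.00 0.00
    endloop
  endfacet
  facet normal 0.0000 0.0000 -1.0000
    outer loop
      vertex 0.00 22.07 0.00
      vertex 18.90 22.07 0.00
      vertex 0.00 0.00 0.00
    endloop
  endfacet
  facet normal 0.0000 -1.0000 0.0000
    outer loop
      vertex 0.00 0.00 0.00
      vertex 18.90 0.00 0.00
      vertex 18.90 0.00 22.27
    endloop
  endfacet
  facet normal 0.0000 -1.0000 0.0000
    outer loop
      vertex 0.00 0.00 0.00
      vertex 18.90 0.00 22.27
      vertex 0.00 0.00 22.27
    endloop
  endfacet
  facet normal 0.0000 0.7103 0.7039
    outer loop
      vertex 0.00 0.00 22.27
      vertex 18.90 0.00 22.27
      vertex 18.90 22.07 0.00
    endloop
  endfacet
  facet normal 0.0000 0.7103 0.7039
    outer loop
      vertex 0.00 0.00 22.27
      vertex 18.90 22.07 0.00
      vertex 0.00 22.07 0.00
    endloop
  endfacet
  facet normal -1.0000 0.0000 0.0000
    outer loop
      vertex 0.00 0.00 22.27
      vertex 0.00 22.07 0.00
      vertex 0.00 0.00 0.00
    endloop
  endfacet
  facet normal 1.0000 0.0000 0.0000
    outer loop
      vertex 18.90 0.00 0.00
      vertex 18.90 22.07 0.00
      vertex 18.90 0.00 22.27
    endloop
  endfacet
endsolid part

The G0 Z moves step by Δz≈3.71 mm. The G1 loops shrink linearly with z, so the solid tapers from its base footprint up to z≈22.3. Closing with a flat bottom cap and the tapered top and triangulating gives 8 facets — a wedge (ramp): 18.9 × 22.1 mm base, rising to 22.3 mm along the y=0 edge and sloping linearly to z=0 at y=22.1.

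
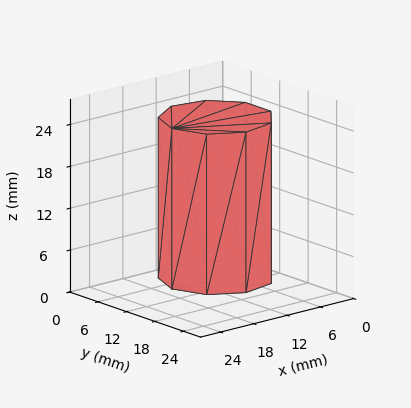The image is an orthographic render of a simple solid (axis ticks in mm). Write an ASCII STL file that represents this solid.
Reading the render: the shape is a regular 9-sided prism (a cylinder approximated with 9 flat sides), circumscribed radius ≈ 8 mm, height ≈ 23 mm (dimensions read to the nearest mm from the axis ticks). For the STL, each face is triangulated and given an outward normal.

solid part
  facet normal 0.0000 0.0000 -1.0000
    outer loop
      vertex 9.4 15.9 0.0
      vertex 14.1 13.1 0.0
      vertex 16.0 8.0 0.0
    endloop
  endfacet
  facet normal 0.0000 0.0000 -1.0000
    outer loop
      vertex 4.0 14.9 0.0
      vertex 9.4 15.9 0.0
      vertex 16.0 8.0 0.0
    endloop
  endfacet
  facet normal 0.0000 0.0000 -1.0000
    outer loop
      vertex 0.5 10.7 0.0
      vertex 4.0 14.9 0.0
      vertex 16.0 8.0 0.0
    endloop
  endfacet
  facet normal 0.0000 0.0000 -1.0000
    outer loop
      vertex 0.5 5.3 0.0
      vertex 0.5 10.7 0.0
      vertex 16.0 8.0 0.0
    endloop
  endfacet
  facet normal 0.0000 0.0000 -1.0000
    outer loop
      vertex 4.0 1.1 0.0
      vertex 0.5 5.3 0.0
      vertex 16.0 8.0 0.0
    endloop
  endfacet
  facet normal 0.0000 0.0000 -1.0000
    outer loop
      vertex 9.4 0.1 0.0
      vertex 4.0 1.1 0.0
      vertex 16.0 8.0 0.0
    endloop
  endfacet
  facet normal 0.0000 0.0000 -1.0000
    outer loop
      vertex 14.1 2.9 0.0
      vertex 9.4 0.1 0.0
      vertex 16.0 8.0 0.0
    endloop
  endfacet
  facet normal 0.0000 0.0000 1.0000
    outer loop
      vertex 16.0 8.0 23.0
      vertex 14.1 13.1 23.0
      vertex 9.4 15.9 23.0
    endloop
  endfacet
  facet normal 0.0000 0.0000 1.0000
    outer loop
      vertex 16.0 8.0 23.0
      vertex 9.4 15.9 23.0
      vertex 4.0 14.9 23.0
    endloop
  endfacet
  facet normal 0.0000 0.0000 1.0000
    outer loop
      vertex 16.0 8.0 23.0
      vertex 4.0 14.9 23.0
      vertex 0.5 10.7 23.0
    endloop
  endfacet
  facet normal 0.0000 0.0000 1.0000
    outer loop
      vertex 16.0 8.0 23.0
      vertex 0.5 10.7 23.0
      vertex 0.5 5.3 23.0
    endloop
  endfacet
  facet normal 0.0000 0.0000 1.0000
    outer loop
      vertex 16.0 8.0 23.0
      vertex 0.5 5.3 23.0
      vertex 4.0 1.1 23.0
    endloop
  endfacet
  facet normal 0.0000 0.0000 1.0000
    outer loop
      vertex 16.0 8.0 23.0
      vertex 4.0 1.1 23.0
      vertex 9.4 0.1 23.0
    endloop
  endfacet
  facet normal 0.0000 0.0000 1.0000
    outer loop
      vertex 16.0 8.0 23.0
      vertex 9.4 0.1 23.0
      vertex 14.1 2.9 23.0
    endloop
  endfacet
  facet normal 0.9371 0.3491 0.0000
    outer loop
      vertex 16.0 8.0 0.0
      vertex 14.1 13.1 0.0
      vertex 14.1 13.1 23.0
    endloop
  endfacet
  facet normal 0.9371 0.3491 0.0000
    outer loop
      vertex 16.0 8.0 0.0
      vertex 14.1 13.1 23.0
      vertex 16.0 8.0 23.0
    endloop
  endfacet
  facet normal 0.5118 0.8591 0.0000
    outer loop
      vertex 14.1 13.1 0.0
      vertex 9.4 15.9 0.0
      vertex 9.4 15.9 23.0
    endloop
  endfacet
  facet normal 0.5118 0.8591 0.0000
    outer loop
      vertex 14.1 13.1 0.0
      vertex 9.4 15.9 23.0
      vertex 14.1 13.1 23.0
    endloop
  endfacet
  facet normal -0.1821 0.9833 0.0000
    outer loop
      vertex 9.4 15.9 0.0
      vertex 4.0 14.9 0.0
      vertex 4.0 14.9 23.0
    endloop
  endfacet
  facet normal -0.1821 0.9833 0.0000
    outer loop
      vertex 9.4 15.9 0.0
      vertex 4.0 14.9 23.0
      vertex 9.4 15.9 23.0
    endloop
  endfacet
  facet normal -0.7682 0.6402 0.0000
    outer loop
      vertex 4.0 14.9 0.0
      vertex 0.5 10.7 0.0
      vertex 0.5 10.7 23.0
    endloop
  endfacet
  facet normal -0.7682 0.6402 0.0000
    outer loop
      vertex 4.0 14.9 0.0
      vertex 0.5 10.7 23.0
      vertex 4.0 14.9 23.0
    endloop
  endfacet
  facet normal -1.0000 0.0000 0.0000
    outer loop
      vertex 0.5 10.7 0.0
      vertex 0.5 5.3 0.0
      vertex 0.5 5.3 23.0
    endloop
  endfacet
  facet normal -1.0000 0.0000 0.0000
    outer loop
      vertex 0.5 10.7 0.0
      vertex 0.5 5.3 23.0
      vertex 0.5 10.7 23.0
    endloop
  endfacet
  facet normal -0.7682 -0.6402 0.0000
    outer loop
      vertex 0.5 5.3 0.0
      vertex 4.0 1.1 0.0
      vertex 4.0 1.1 23.0
    endloop
  endfacet
  facet normal -0.7682 -0.6402 0.0000
    outer loop
      vertex 0.5 5.3 0.0
      vertex 4.0 1.1 23.0
      vertex 0.5 5.3 23.0
    endloop
  endfacet
  facet normal -0.1821 -0.9833 0.0000
    outer loop
      vertex 4.0 1.1 0.0
      vertex 9.4 0.1 0.0
      vertex 9.4 0.1 23.0
    endloop
  endfacet
  facet normal -0.1821 -0.9833 0.0000
    outer loop
      vertex 4.0 1.1 0.0
      vertex 9.4 0.1 23.0
      vertex 4.0 1.1 23.0
    endloop
  endfacet
  facet normal 0.5118 -0.8591 0.0000
    outer loop
      vertex 9.4 0.1 0.0
      vertex 14.1 2.9 0.0
      vertex 14.1 2.9 23.0
    endloop
  endfacet
  facet normal 0.5118 -0.8591 0.0000
    outer loop
      vertex 9.4 0.1 0.0
      vertex 14.1 2.9 23.0
      vertex 9.4 0.1 23.0
    endloop
  endfacet
  facet normal 0.9371 -0.3491 0.0000
    outer loop
      vertex 14.1 2.9 0.0
      vertex 16.0 8.0 0.0
      vertex 16.0 8.0 23.0
    endloop
  endfacet
  facet normal 0.9371 -0.3491 0.0000
    outer loop
      vertex 14.1 2.9 0.0
      vertex 16.0 8.0 23.0
      vertex 14.1 2.9 23.0
    endloop
  endfacet
endsolid part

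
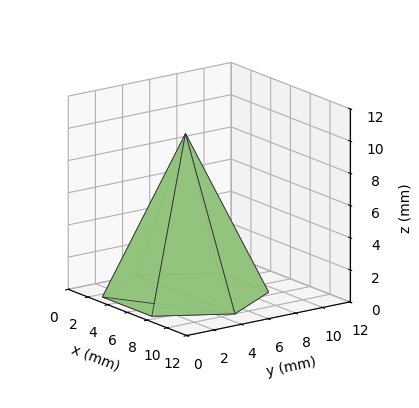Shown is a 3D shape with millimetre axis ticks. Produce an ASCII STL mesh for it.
Reading the render: the shape is a regular 6-sided pyramid, base circumscribed radius ≈ 5 mm, apex at z ≈ 10 mm (dimensions read to the nearest mm from the axis ticks). For the STL, each face is triangulated and given an outward normal.

solid part
  facet normal 0.0000 0.0000 -1.0000
    outer loop
      vertex 2.5 9.3 0.0
      vertex 7.5 9.3 0.0
      vertex 10.0 5.0 0.0
    endloop
  endfacet
  facet normal 0.0000 0.0000 -1.0000
    outer loop
      vertex 0.0 5.0 0.0
      vertex 2.5 9.3 0.0
      vertex 10.0 5.0 0.0
    endloop
  endfacet
  facet normal 0.0000 0.0000 -1.0000
    outer loop
      vertex 2.5 0.7 0.0
      vertex 0.0 5.0 0.0
      vertex 10.0 5.0 0.0
    endloop
  endfacet
  facet normal 0.0000 0.0000 -1.0000
    outer loop
      vertex 7.5 0.7 0.0
      vertex 2.5 0.7 0.0
      vertex 10.0 5.0 0.0
    endloop
  endfacet
  facet normal 0.7935 0.4614 0.3968
    outer loop
      vertex 10.0 5.0 0.0
      vertex 7.5 9.3 0.0
      vertex 5.0 5.0 10.0
    endloop
  endfacet
  facet normal 0.0000 0.9187 0.3950
    outer loop
      vertex 7.5 9.3 0.0
      vertex 2.5 9.3 0.0
      vertex 5.0 5.0 10.0
    endloop
  endfacet
  facet normal -0.7935 0.4614 0.3968
    outer loop
      vertex 2.5 9.3 0.0
      vertex 0.0 5.0 0.0
      vertex 5.0 5.0 10.0
    endloop
  endfacet
  facet normal -0.7935 -0.4614 0.3968
    outer loop
      vertex 0.0 5.0 0.0
      vertex 2.5 0.7 0.0
      vertex 5.0 5.0 10.0
    endloop
  endfacet
  facet normal 0.0000 -0.9187 0.3950
    outer loop
      vertex 2.5 0.7 0.0
      vertex 7.5 0.7 0.0
      vertex 5.0 5.0 10.0
    endloop
  endfacet
  facet normal 0.7935 -0.4614 0.3968
    outer loop
      vertex 7.5 0.7 0.0
      vertex 10.0 5.0 0.0
      vertex 5.0 5.0 10.0
    endloop
  endfacet
endsolid part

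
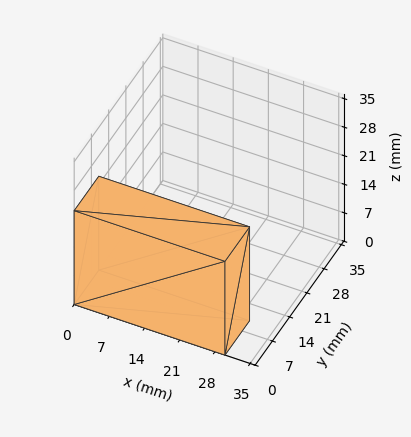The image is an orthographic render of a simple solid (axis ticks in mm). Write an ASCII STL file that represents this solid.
Reading the render: the shape is a rectangular box, roughly 30 × 10 mm footprint and 23 mm tall (dimensions read to the nearest mm from the axis ticks). For the STL, each face is triangulated and given an outward normal.

solid part
  facet normal 0.0000 0.0000 -1.0000
    outer loop
      vertex 30.000 10.000 0.000
      vertex 30.000 0.000 0.000
      vertex 0.000 0.000 0.000
    endloop
  endfacet
  facet normal 0.0000 0.0000 -1.0000
    outer loop
      vertex 0.000 10.000 0.000
      vertex 30.000 10.000 0.000
      vertex 0.000 0.000 0.000
    endloop
  endfacet
  facet normal 0.0000 0.0000 1.0000
    outer loop
      vertex 0.000 0.000 23.000
      vertex 30.000 0.000 23.000
      vertex 30.000 10.000 23.000
    endloop
  endfacet
  facet normal 0.0000 0.0000 1.0000
    outer loop
      vertex 0.000 0.000 23.000
      vertex 30.000 10.000 23.000
      vertex 0.000 10.000 23.000
    endloop
  endfacet
  facet normal 0.0000 -1.0000 0.0000
    outer loop
      vertex 0.000 0.000 0.000
      vertex 30.000 0.000 0.000
      vertex 30.000 0.000 23.000
    endloop
  endfacet
  facet normal 0.0000 -1.0000 0.0000
    outer loop
      vertex 0.000 0.000 0.000
      vertex 30.000 0.000 23.000
      vertex 0.000 0.000 23.000
    endloop
  endfacet
  facet normal 0.0000 1.0000 0.0000
    outer loop
      vertex 30.000 10.000 23.000
      vertex 30.000 10.000 0.000
      vertex 0.000 10.000 0.000
    endloop
  endfacet
  facet normal 0.0000 1.0000 0.0000
    outer loop
      vertex 0.000 10.000 23.000
      vertex 30.000 10.000 23.000
      vertex 0.000 10.000 0.000
    endloop
  endfacet
  facet normal -1.0000 0.0000 0.0000
    outer loop
      vertex 0.000 10.000 23.000
      vertex 0.000 10.000 0.000
      vertex 0.000 0.000 0.000
    endloop
  endfacet
  facet normal -1.0000 0.0000 0.0000
    outer loop
      vertex 0.000 0.000 23.000
      vertex 0.000 10.000 23.000
      vertex 0.000 0.000 0.000
    endloop
  endfacet
  facet normal 1.0000 0.0000 0.0000
    outer loop
      vertex 30.000 0.000 0.000
      vertex 30.000 10.000 0.000
      vertex 30.000 10.000 23.000
    endloop
  endfacet
  facet normal 1.0000 0.0000 0.0000
    outer loop
      vertex 30.000 0.000 0.000
      vertex 30.000 10.000 23.000
      vertex 30.000 0.000 23.000
    endloop
  endfacet
endsolid part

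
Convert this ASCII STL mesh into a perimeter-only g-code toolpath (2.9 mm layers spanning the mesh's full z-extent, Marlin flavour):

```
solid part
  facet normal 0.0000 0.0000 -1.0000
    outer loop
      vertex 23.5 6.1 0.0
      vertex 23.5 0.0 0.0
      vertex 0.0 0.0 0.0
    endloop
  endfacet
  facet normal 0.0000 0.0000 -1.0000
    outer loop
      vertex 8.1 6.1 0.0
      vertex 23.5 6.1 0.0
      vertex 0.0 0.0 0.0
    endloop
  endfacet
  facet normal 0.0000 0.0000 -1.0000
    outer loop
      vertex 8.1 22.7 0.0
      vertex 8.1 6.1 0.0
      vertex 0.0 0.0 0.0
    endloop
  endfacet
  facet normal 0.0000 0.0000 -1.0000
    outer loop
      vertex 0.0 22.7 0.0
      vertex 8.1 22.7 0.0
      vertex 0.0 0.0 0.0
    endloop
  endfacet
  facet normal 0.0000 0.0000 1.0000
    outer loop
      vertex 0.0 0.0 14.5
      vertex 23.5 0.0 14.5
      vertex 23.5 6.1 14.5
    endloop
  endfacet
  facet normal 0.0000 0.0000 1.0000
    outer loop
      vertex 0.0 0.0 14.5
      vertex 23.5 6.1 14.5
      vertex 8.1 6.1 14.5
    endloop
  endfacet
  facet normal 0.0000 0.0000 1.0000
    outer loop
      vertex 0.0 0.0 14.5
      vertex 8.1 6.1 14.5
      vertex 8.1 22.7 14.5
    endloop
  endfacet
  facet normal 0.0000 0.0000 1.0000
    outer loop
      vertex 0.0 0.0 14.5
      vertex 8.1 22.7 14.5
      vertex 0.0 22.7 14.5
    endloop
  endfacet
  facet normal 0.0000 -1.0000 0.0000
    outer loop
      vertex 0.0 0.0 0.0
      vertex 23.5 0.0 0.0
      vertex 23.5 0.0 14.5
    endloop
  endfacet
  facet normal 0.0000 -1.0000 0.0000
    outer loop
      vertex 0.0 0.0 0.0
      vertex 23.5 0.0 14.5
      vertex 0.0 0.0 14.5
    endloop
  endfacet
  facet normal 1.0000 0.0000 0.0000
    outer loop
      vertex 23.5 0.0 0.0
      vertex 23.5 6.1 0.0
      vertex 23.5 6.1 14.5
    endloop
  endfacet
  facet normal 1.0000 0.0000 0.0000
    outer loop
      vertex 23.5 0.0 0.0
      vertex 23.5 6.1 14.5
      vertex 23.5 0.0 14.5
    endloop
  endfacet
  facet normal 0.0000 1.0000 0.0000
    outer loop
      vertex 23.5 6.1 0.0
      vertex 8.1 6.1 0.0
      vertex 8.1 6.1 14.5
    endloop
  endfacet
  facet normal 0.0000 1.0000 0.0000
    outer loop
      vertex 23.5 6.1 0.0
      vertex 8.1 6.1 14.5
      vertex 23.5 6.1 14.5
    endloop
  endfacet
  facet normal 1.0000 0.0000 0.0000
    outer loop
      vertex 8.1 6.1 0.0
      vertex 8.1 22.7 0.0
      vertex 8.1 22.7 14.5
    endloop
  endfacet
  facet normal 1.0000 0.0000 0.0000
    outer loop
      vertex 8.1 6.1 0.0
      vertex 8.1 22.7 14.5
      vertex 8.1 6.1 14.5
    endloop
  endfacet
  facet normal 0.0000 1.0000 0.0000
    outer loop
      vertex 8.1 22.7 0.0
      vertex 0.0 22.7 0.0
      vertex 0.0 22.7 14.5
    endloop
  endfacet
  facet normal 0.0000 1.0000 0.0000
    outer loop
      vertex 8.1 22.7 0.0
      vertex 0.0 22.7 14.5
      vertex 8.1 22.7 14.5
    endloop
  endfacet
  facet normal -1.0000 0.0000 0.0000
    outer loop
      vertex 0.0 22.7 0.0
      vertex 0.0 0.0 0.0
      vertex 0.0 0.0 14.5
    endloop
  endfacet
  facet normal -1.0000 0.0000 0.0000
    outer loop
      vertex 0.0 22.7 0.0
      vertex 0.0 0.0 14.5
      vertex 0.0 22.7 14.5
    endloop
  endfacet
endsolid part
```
; perimeter-only toolpath
G21 ; units = mm
G90 ; absolute positioning
G28 ; home
; layer 1
G0 Z2.9
G0 X0.0 Y0.0
G1 X23.5 Y0.0
G1 X23.5 Y6.1
G1 X8.1 Y6.1
G1 X8.1 Y22.7
G1 X0.0 Y22.7
G1 X0.0 Y0.0
; layer 2
G0 Z5.8
G0 X0.0 Y0.0
G1 X23.5 Y0.0
G1 X23.5 Y6.1
G1 X8.1 Y6.1
G1 X8.1 Y22.7
G1 X0.0 Y22.7
G1 X0.0 Y0.0
; layer 3
G0 Z8.7
G0 X0.0 Y0.0
G1 X23.5 Y0.0
G1 X23.5 Y6.1
G1 X8.1 Y6.1
G1 X8.1 Y22.7
G1 X0.0 Y22.7
G1 X0.0 Y0.0
; layer 4
G0 Z11.6
G0 X0.0 Y0.0
G1 X23.5 Y0.0
G1 X23.5 Y6.1
G1 X8.1 Y6.1
G1 X8.1 Y22.7
G1 X0.0 Y22.7
G1 X0.0 Y0.0
; layer 5
G0 Z14.5
G0 X0.0 Y0.0
G1 X23.5 Y0.0
G1 X23.5 Y6.1
G1 X8.1 Y6.1
G1 X8.1 Y22.7
G1 X0.0 Y22.7
G1 X0.0 Y0.0
M2 ; end

The solid is an L-shaped prism: outer 23.5 × 22.7 mm, arm thicknesses ≈ 6.1 mm (horizontal) and 8.1 mm (vertical), extruded 14.5 mm in z. Slicing at Δz = 2.9 mm — 5 equal slices spanning the solid's height, so layer i sits at z = i·h/5 — gives 5 non-empty perimeters. Each is a 6-segment closed polygon; G0 lifts to the layer z and rapids to the start vertex, then G1 traces the edges.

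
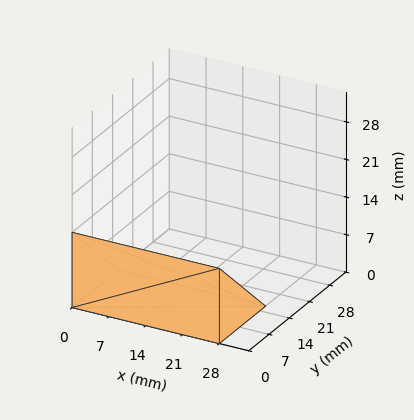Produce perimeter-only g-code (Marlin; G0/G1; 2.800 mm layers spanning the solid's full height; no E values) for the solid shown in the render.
Reading the render: the shape is a wedge (ramp): 28 × 16 mm base, rising to 14 mm along the y=0 edge and sloping linearly to z=0 at y=16 (dimensions read to the nearest mm from the axis ticks). For the g-code, the solid's height is divided into equal slices at the stated Δz and each level perimeter traced with G1 moves after a G0 lift.

; perimeter-only toolpath
G21 ; units = mm
G90 ; absolute positioning
G28 ; home
; layer 1
G0 Z2.800
G0 X0.000 Y0.000
G1 X28.000 Y0.000
G1 X28.000 Y12.800
G1 X0.000 Y12.800
G1 X0.000 Y0.000
; layer 2
G0 Z5.600
G0 X0.000 Y0.000
G1 X28.000 Y0.000
G1 X28.000 Y9.600
G1 X0.000 Y9.600
G1 X0.000 Y0.000
; layer 3
G0 Z8.400
G0 X0.000 Y0.000
G1 X28.000 Y0.000
G1 X28.000 Y6.400
G1 X0.000 Y6.400
G1 X0.000 Y0.000
; layer 4
G0 Z11.200
G0 X0.000 Y0.000
G1 X28.000 Y0.000
G1 X28.000 Y3.200
G1 X0.000 Y3.200
G1 X0.000 Y0.000
M2 ; end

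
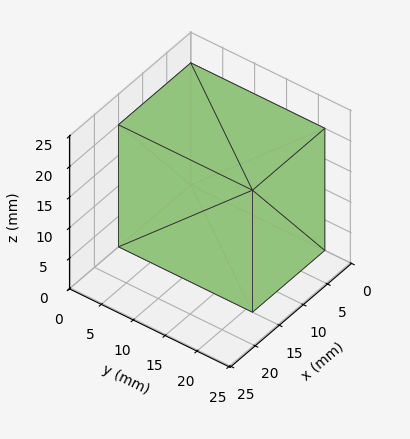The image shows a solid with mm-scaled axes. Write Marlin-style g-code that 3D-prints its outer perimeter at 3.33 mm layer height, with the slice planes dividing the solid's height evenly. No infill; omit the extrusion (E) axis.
Reading the render: the shape is a rectangular box, roughly 15 × 21 mm footprint and 20 mm tall (dimensions read to the nearest mm from the axis ticks). For the g-code, the solid's height is divided into equal slices at the stated Δz and each level perimeter traced with G1 moves after a G0 lift.

; perimeter-only toolpath
G21 ; units = mm
G90 ; absolute positioning
G28 ; home
; layer 1
G0 Z3.33
G0 X0.00 Y0.00
G1 X15.00 Y0.00
G1 X15.00 Y21.00
G1 X0.00 Y21.00
G1 X0.00 Y0.00
; layer 2
G0 Z6.67
G0 X0.00 Y0.00
G1 X15.00 Y0.00
G1 X15.00 Y21.00
G1 X0.00 Y21.00
G1 X0.00 Y0.00
; layer 3
G0 Z10.00
G0 X0.00 Y0.00
G1 X15.00 Y0.00
G1 X15.00 Y21.00
G1 X0.00 Y21.00
G1 X0.00 Y0.00
; layer 4
G0 Z13.33
G0 X0.00 Y0.00
G1 X15.00 Y0.00
G1 X15.00 Y21.00
G1 X0.00 Y21.00
G1 X0.00 Y0.00
; layer 5
G0 Z16.67
G0 X0.00 Y0.00
G1 X15.00 Y0.00
G1 X15.00 Y21.00
G1 X0.00 Y21.00
G1 X0.00 Y0.00
; layer 6
G0 Z20.00
G0 X0.00 Y0.00
G1 X15.00 Y0.00
G1 X15.00 Y21.00
G1 X0.00 Y21.00
G1 X0.00 Y0.00
M2 ; end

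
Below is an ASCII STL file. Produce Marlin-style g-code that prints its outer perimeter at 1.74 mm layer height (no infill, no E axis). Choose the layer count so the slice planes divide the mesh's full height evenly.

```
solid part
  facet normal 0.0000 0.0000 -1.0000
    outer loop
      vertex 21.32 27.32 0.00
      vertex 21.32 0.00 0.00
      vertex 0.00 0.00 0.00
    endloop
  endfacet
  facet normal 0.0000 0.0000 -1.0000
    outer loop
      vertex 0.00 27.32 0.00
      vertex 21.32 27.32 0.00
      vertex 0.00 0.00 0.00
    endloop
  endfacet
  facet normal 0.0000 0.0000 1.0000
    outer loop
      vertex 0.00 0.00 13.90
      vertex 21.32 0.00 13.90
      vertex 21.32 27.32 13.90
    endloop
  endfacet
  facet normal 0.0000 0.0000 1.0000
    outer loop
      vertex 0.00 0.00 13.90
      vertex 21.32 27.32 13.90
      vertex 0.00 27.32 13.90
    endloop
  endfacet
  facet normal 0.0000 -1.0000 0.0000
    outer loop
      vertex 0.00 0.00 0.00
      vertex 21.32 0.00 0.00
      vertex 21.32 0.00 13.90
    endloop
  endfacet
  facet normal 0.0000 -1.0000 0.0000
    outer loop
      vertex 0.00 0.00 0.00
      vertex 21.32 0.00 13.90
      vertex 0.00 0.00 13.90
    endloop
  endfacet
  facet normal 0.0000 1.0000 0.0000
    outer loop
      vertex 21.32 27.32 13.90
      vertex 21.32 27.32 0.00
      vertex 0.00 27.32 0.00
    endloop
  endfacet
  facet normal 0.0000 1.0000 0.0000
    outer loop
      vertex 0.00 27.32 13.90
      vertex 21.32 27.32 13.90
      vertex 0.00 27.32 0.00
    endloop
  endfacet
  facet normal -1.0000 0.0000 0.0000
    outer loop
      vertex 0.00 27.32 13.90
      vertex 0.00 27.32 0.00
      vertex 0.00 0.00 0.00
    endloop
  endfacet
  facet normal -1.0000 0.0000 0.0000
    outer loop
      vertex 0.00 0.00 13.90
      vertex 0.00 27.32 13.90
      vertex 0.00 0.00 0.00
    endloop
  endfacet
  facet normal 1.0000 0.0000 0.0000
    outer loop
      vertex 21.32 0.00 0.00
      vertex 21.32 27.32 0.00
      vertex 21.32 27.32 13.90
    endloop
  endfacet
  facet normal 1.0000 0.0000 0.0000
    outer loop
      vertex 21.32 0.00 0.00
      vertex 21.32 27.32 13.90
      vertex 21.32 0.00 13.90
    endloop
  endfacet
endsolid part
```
; perimeter-only toolpath
G21 ; units = mm
G90 ; absolute positioning
G28 ; home
; layer 1
G0 Z1.74
G0 X0.00 Y0.00
G1 X21.32 Y0.00
G1 X21.32 Y27.32
G1 X0.00 Y27.32
G1 X0.00 Y0.00
; layer 2
G0 Z3.48
G0 X0.00 Y0.00
G1 X21.32 Y0.00
G1 X21.32 Y27.32
G1 X0.00 Y27.32
G1 X0.00 Y0.00
; layer 3
G0 Z5.21
G0 X0.00 Y0.00
G1 X21.32 Y0.00
G1 X21.32 Y27.32
G1 X0.00 Y27.32
G1 X0.00 Y0.00
; layer 4
G0 Z6.95
G0 X0.00 Y0.00
G1 X21.32 Y0.00
G1 X21.32 Y27.32
G1 X0.00 Y27.32
G1 X0.00 Y0.00
; layer 5
G0 Z8.69
G0 X0.00 Y0.00
G1 X21.32 Y0.00
G1 X21.32 Y27.32
G1 X0.00 Y27.32
G1 X0.00 Y0.00
; layer 6
G0 Z10.43
G0 X0.00 Y0.00
G1 X21.32 Y0.00
G1 X21.32 Y27.32
G1 X0.00 Y27.32
G1 X0.00 Y0.00
; layer 7
G0 Z12.16
G0 X0.00 Y0.00
G1 X21.32 Y0.00
G1 X21.32 Y27.32
G1 X0.00 Y27.32
G1 X0.00 Y0.00
; layer 8
G0 Z13.90
G0 X0.00 Y0.00
G1 X21.32 Y0.00
G1 X21.32 Y27.32
G1 X0.00 Y27.32
G1 X0.00 Y0.00
M2 ; end

The solid is a rectangular box, roughly 21.3 × 27.3 mm footprint and 13.9 mm tall. Slicing at Δz = 1.74 mm — 8 equal slices spanning the solid's height, so layer i sits at z = i·h/8 — gives 8 non-empty perimeters. Each is a 4-segment closed polygon; G0 lifts to the layer z and rapids to the start vertex, then G1 traces the edges.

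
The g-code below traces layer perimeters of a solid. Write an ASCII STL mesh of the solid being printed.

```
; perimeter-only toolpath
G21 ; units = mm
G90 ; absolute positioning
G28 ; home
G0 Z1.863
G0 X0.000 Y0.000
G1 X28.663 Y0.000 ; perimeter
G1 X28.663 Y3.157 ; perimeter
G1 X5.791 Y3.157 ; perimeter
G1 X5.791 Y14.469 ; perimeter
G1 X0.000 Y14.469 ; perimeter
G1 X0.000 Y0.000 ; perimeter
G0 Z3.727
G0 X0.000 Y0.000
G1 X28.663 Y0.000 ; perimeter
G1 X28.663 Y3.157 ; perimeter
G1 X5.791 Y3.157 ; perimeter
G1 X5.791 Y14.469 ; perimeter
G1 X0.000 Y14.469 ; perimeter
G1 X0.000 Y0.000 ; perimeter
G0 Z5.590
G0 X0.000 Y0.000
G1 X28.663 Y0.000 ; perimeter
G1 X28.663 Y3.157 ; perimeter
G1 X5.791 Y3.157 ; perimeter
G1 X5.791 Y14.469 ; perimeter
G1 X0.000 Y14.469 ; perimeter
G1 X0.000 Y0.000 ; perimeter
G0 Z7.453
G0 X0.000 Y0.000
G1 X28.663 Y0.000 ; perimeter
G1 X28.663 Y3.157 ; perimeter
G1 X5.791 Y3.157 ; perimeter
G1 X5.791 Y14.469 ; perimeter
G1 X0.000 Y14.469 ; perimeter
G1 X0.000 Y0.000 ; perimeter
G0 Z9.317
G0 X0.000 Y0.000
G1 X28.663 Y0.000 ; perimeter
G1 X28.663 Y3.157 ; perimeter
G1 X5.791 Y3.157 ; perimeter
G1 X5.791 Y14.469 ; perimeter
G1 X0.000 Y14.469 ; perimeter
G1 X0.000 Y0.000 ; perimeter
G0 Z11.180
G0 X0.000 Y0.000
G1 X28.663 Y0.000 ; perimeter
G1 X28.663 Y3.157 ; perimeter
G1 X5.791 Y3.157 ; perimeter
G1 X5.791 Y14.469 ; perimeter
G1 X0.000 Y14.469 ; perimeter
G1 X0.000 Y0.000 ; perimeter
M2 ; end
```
solid part
  facet normal 0.0000 0.0000 -1.0000
    outer loop
      vertex 28.663 3.157 0.000
      vertex 28.663 0.000 0.000
      vertex 0.000 0.000 0.000
    endloop
  endfacet
  facet normal 0.0000 0.0000 -1.0000
    outer loop
      vertex 5.791 3.157 0.000
      vertex 28.663 3.157 0.000
      vertex 0.000 0.000 0.000
    endloop
  endfacet
  facet normal 0.0000 0.0000 -1.0000
    outer loop
      vertex 5.791 14.469 0.000
      vertex 5.791 3.157 0.000
      vertex 0.000 0.000 0.000
    endloop
  endfacet
  facet normal 0.0000 0.0000 -1.0000
    outer loop
      vertex 0.000 14.469 0.000
      vertex 5.791 14.469 0.000
      vertex 0.000 0.000 0.000
    endloop
  endfacet
  facet normal 0.0000 0.0000 1.0000
    outer loop
      vertex 0.000 0.000 11.180
      vertex 28.663 0.000 11.180
      vertex 28.663 3.157 11.180
    endloop
  endfacet
  facet normal 0.0000 0.0000 1.0000
    outer loop
      vertex 0.000 0.000 11.180
      vertex 28.663 3.157 11.180
      vertex 5.791 3.157 11.180
    endloop
  endfacet
  facet normal 0.0000 0.0000 1.0000
    outer loop
      vertex 0.000 0.000 11.180
      vertex 5.791 3.157 11.180
      vertex 5.791 14.469 11.180
    endloop
  endfacet
  facet normal 0.0000 0.0000 1.0000
    outer loop
      vertex 0.000 0.000 11.180
      vertex 5.791 14.469 11.180
      vertex 0.000 14.469 11.180
    endloop
  endfacet
  facet normal 0.0000 -1.0000 0.0000
    outer loop
      vertex 0.000 0.000 0.000
      vertex 28.663 0.000 0.000
      vertex 28.663 0.000 11.180
    endloop
  endfacet
  facet normal 0.0000 -1.0000 0.0000
    outer loop
      vertex 0.000 0.000 0.000
      vertex 28.663 0.000 11.180
      vertex 0.000 0.000 11.180
    endloop
  endfacet
  facet normal 1.0000 0.0000 0.0000
    outer loop
      vertex 28.663 0.000 0.000
      vertex 28.663 3.157 0.000
      vertex 28.663 3.157 11.180
    endloop
  endfacet
  facet normal 1.0000 0.0000 0.0000
    outer loop
      vertex 28.663 0.000 0.000
      vertex 28.663 3.157 11.180
      vertex 28.663 0.000 11.180
    endloop
  endfacet
  facet normal 0.0000 1.0000 0.0000
    outer loop
      vertex 28.663 3.157 0.000
      vertex 5.791 3.157 0.000
      vertex 5.791 3.157 11.180
    endloop
  endfacet
  facet normal 0.0000 1.0000 0.0000
    outer loop
      vertex 28.663 3.157 0.000
      vertex 5.791 3.157 11.180
      vertex 28.663 3.157 11.180
    endloop
  endfacet
  facet normal 1.0000 0.0000 0.0000
    outer loop
      vertex 5.791 3.157 0.000
      vertex 5.791 14.469 0.000
      vertex 5.791 14.469 11.180
    endloop
  endfacet
  facet normal 1.0000 0.0000 0.0000
    outer loop
      vertex 5.791 3.157 0.000
      vertex 5.791 14.469 11.180
      vertex 5.791 3.157 11.180
    endloop
  endfacet
  facet normal 0.0000 1.0000 0.0000
    outer loop
      vertex 5.791 14.469 0.000
      vertex 0.000 14.469 0.000
      vertex 0.000 14.469 11.180
    endloop
  endfacet
  facet normal 0.0000 1.0000 0.0000
    outer loop
      vertex 5.791 14.469 0.000
      vertex 0.000 14.469 11.180
      vertex 5.791 14.469 11.180
    endloop
  endfacet
  facet normal -1.0000 0.0000 0.0000
    outer loop
      vertex 0.000 14.469 0.000
      vertex 0.000 0.000 0.000
      vertex 0.000 0.000 11.180
    endloop
  endfacet
  facet normal -1.0000 0.0000 0.0000
    outer loop
      vertex 0.000 14.469 0.000
      vertex 0.000 0.000 11.180
      vertex 0.000 14.469 11.180
    endloop
  endfacet
endsolid part

The G0 Z moves step by Δz≈1.863 mm. Every layer's G1 loop is the same polygon, so the solid is a straight extrusion of it from z=0 to z≈11.2. Closing with flat bottom and top caps and triangulating gives 20 facets — an L-shaped prism: outer 28.7 × 14.5 mm, arm thicknesses ≈ 3.16 mm (horizontal) and 5.79 mm (vertical), extruded 11.2 mm in z.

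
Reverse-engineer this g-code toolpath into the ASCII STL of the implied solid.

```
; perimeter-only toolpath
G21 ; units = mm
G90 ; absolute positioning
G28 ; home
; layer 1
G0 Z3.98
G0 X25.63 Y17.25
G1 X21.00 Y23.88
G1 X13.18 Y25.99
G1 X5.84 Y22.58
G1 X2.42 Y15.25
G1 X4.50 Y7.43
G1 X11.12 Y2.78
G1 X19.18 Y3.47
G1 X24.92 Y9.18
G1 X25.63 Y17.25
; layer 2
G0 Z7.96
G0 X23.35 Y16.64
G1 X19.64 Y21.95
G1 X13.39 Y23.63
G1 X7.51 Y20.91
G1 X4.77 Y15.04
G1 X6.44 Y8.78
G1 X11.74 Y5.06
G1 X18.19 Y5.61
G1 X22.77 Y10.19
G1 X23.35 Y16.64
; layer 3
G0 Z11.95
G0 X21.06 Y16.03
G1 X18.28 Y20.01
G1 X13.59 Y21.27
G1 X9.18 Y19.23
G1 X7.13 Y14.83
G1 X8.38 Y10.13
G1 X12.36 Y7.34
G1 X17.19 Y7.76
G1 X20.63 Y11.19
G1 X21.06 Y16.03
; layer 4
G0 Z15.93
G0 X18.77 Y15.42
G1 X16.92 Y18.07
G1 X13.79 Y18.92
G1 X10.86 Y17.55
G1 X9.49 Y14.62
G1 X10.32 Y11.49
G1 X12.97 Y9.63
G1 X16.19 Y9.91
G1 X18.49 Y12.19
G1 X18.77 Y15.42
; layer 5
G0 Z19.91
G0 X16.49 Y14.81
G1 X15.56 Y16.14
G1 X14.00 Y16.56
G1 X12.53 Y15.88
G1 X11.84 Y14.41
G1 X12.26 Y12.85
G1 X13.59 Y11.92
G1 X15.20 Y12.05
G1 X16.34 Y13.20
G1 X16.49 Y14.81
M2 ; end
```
solid part
  facet normal 0.0000 0.0000 -1.0000
    outer loop
      vertex 12.98 28.35 0.00
      vertex 22.36 25.82 0.00
      vertex 27.92 17.86 0.00
    endloop
  endfacet
  facet normal 0.0000 0.0000 -1.0000
    outer loop
      vertex 4.17 24.26 0.00
      vertex 12.98 28.35 0.00
      vertex 27.92 17.86 0.00
    endloop
  endfacet
  facet normal 0.0000 0.0000 -1.0000
    outer loop
      vertex 0.06 15.46 0.00
      vertex 4.17 24.26 0.00
      vertex 27.92 17.86 0.00
    endloop
  endfacet
  facet normal 0.0000 0.0000 -1.0000
    outer loop
      vertex 2.56 6.07 0.00
      vertex 0.06 15.46 0.00
      vertex 27.92 17.86 0.00
    endloop
  endfacet
  facet normal 0.0000 0.0000 -1.0000
    outer loop
      vertex 10.51 0.49 0.00
      vertex 2.56 6.07 0.00
      vertex 27.92 17.86 0.00
    endloop
  endfacet
  facet normal 0.0000 0.0000 -1.0000
    outer loop
      vertex 20.18 1.32 0.00
      vertex 10.51 0.49 0.00
      vertex 27.92 17.86 0.00
    endloop
  endfacet
  facet normal 0.0000 0.0000 -1.0000
    outer loop
      vertex 27.06 8.18 0.00
      vertex 20.18 1.32 0.00
      vertex 27.92 17.86 0.00
    endloop
  endfacet
  facet normal 0.7157 0.4999 0.4876
    outer loop
      vertex 27.92 17.86 0.00
      vertex 22.36 25.82 0.00
      vertex 14.20 14.20 23.89
    endloop
  endfacet
  facet normal 0.2274 0.8429 0.4876
    outer loop
      vertex 22.36 25.82 0.00
      vertex 12.98 28.35 0.00
      vertex 14.20 14.20 23.89
    endloop
  endfacet
  facet normal -0.3676 0.7918 0.4878
    outer loop
      vertex 12.98 28.35 0.00
      vertex 4.17 24.26 0.00
      vertex 14.20 14.20 23.89
    endloop
  endfacet
  facet normal -0.7910 0.3694 0.4877
    outer loop
      vertex 4.17 24.26 0.00
      vertex 0.06 15.46 0.00
      vertex 14.20 14.20 23.89
    endloop
  endfacet
  facet normal -0.8437 -0.2246 0.4875
    outer loop
      vertex 0.06 15.46 0.00
      vertex 2.56 6.07 0.00
      vertex 14.20 14.20 23.89
    endloop
  endfacet
  facet normal -0.5016 -0.7146 0.4876
    outer loop
      vertex 2.56 6.07 0.00
      vertex 10.51 0.49 0.00
      vertex 14.20 14.20 23.89
    endloop
  endfacet
  facet normal 0.0747 -0.8698 0.4877
    outer loop
      vertex 10.51 0.49 0.00
      vertex 20.18 1.32 0.00
      vertex 14.20 14.20 23.89
    endloop
  endfacet
  facet normal 0.6164 -0.6182 0.4876
    outer loop
      vertex 20.18 1.32 0.00
      vertex 27.06 8.18 0.00
      vertex 14.20 14.20 23.89
    endloop
  endfacet
  facet normal 0.8696 -0.0773 0.4876
    outer loop
      vertex 27.06 8.18 0.00
      vertex 27.92 17.86 0.00
      vertex 14.20 14.20 23.89
    endloop
  endfacet
endsolid part

The G0 Z moves step by Δz≈3.98 mm. The G1 loops shrink linearly with z, so the solid tapers from its base footprint up to z≈23.9. Closing with a flat bottom cap and the tapered top and triangulating gives 16 facets — a regular 9-sided pyramid, base circumscribed radius ≈ 14.2 mm, apex at z ≈ 23.9 mm.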